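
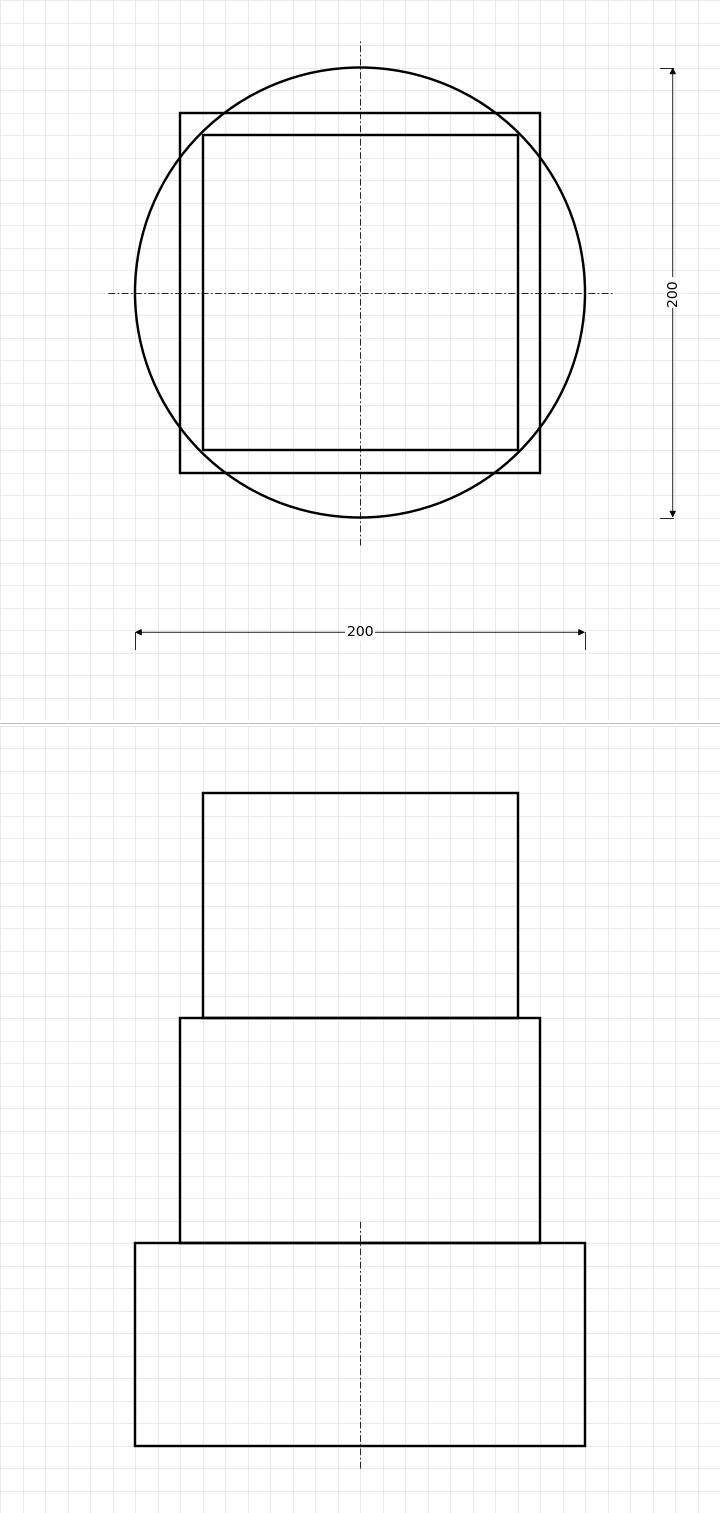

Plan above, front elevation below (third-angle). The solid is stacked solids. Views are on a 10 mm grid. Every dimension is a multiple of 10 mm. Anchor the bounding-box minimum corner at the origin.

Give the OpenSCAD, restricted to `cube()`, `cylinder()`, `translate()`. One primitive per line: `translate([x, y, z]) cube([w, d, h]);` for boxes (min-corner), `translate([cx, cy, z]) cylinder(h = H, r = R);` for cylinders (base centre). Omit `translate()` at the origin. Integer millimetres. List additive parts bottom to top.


translate([100, 100, 0]) cylinder(h = 90, r = 100);
translate([20, 20, 90]) cube([160, 160, 100]);
translate([30, 30, 190]) cube([140, 140, 100]);


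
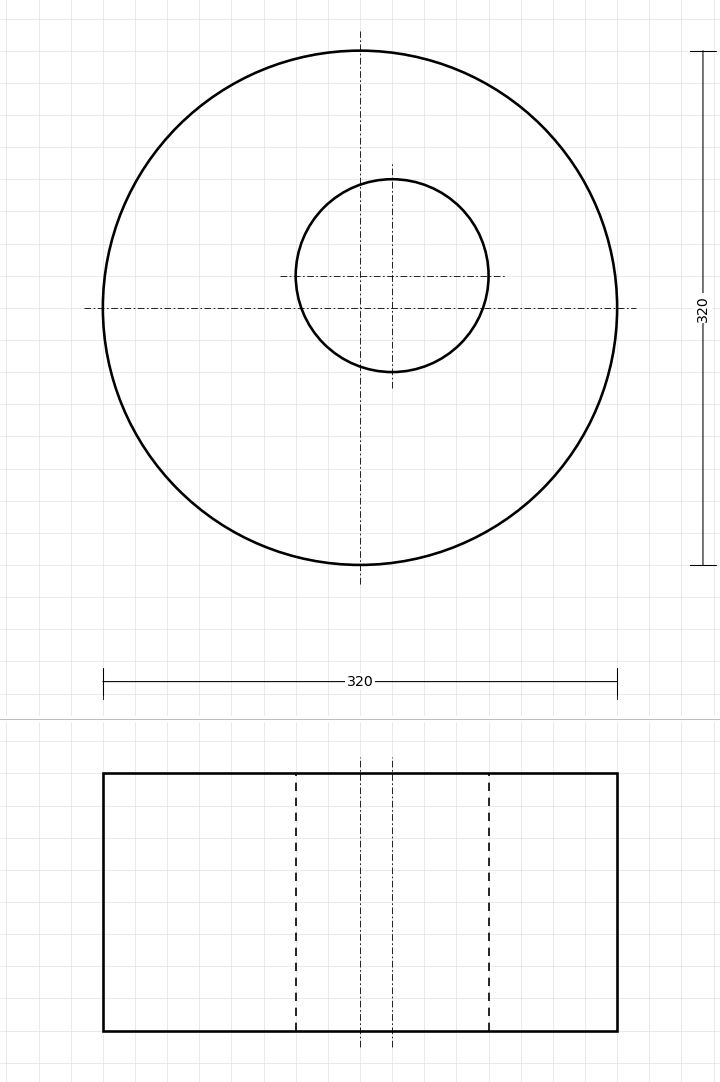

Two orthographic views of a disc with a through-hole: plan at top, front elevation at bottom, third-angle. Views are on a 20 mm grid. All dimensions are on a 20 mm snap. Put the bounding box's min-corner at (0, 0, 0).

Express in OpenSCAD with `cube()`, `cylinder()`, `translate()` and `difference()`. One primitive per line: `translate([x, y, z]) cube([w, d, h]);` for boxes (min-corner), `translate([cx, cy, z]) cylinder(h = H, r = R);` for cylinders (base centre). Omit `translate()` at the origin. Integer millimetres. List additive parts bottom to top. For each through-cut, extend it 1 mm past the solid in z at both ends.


difference() {
  translate([160, 160, 0]) cylinder(h = 160, r = 160);
  translate([180, 180, -1]) cylinder(h = 162, r = 60);
}


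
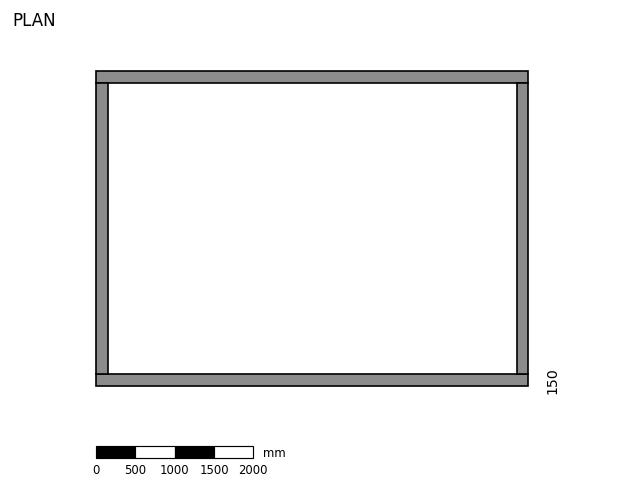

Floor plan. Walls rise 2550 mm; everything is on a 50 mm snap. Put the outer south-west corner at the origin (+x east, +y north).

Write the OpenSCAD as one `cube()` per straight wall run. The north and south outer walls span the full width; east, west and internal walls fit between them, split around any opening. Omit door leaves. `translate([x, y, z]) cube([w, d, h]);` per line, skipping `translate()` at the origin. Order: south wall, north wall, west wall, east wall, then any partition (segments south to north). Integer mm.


cube([5500, 150, 2550]);
translate([0, 3850, 0]) cube([5500, 150, 2550]);
translate([0, 150, 0]) cube([150, 3700, 2550]);
translate([5350, 150, 0]) cube([150, 3700, 2550]);


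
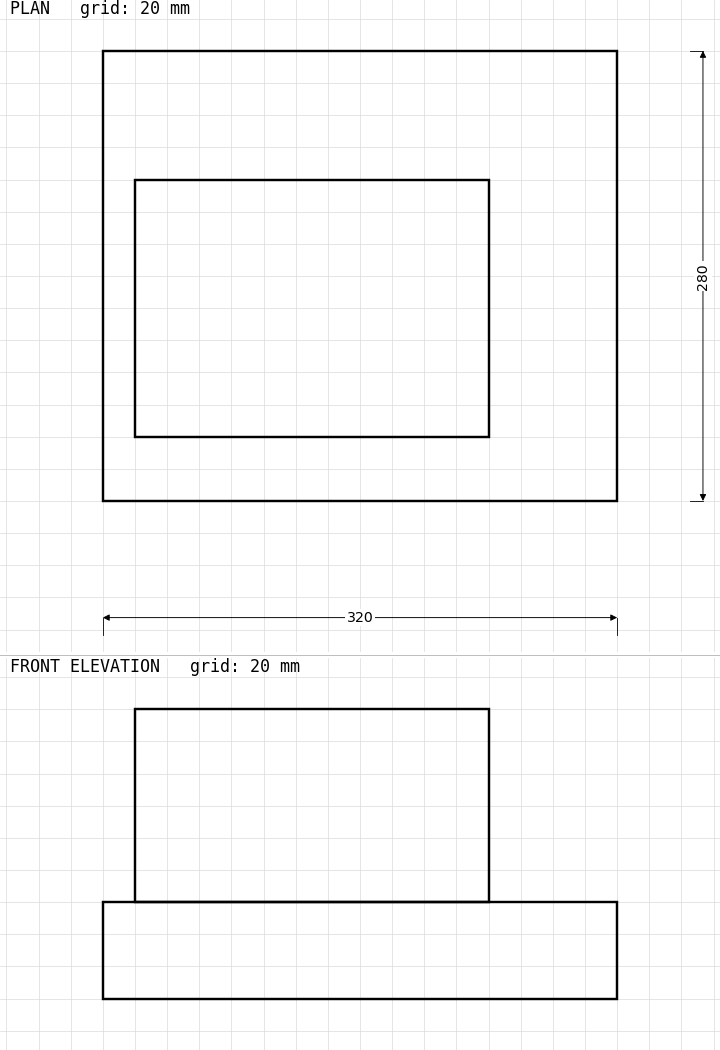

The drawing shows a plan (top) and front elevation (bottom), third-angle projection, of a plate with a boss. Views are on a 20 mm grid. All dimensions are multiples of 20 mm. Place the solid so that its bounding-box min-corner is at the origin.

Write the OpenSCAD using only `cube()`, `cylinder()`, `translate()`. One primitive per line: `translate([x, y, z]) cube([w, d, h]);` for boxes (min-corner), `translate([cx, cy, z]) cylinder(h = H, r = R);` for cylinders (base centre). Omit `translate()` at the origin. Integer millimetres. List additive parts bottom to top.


cube([320, 280, 60]);
translate([20, 40, 60]) cube([220, 160, 120]);


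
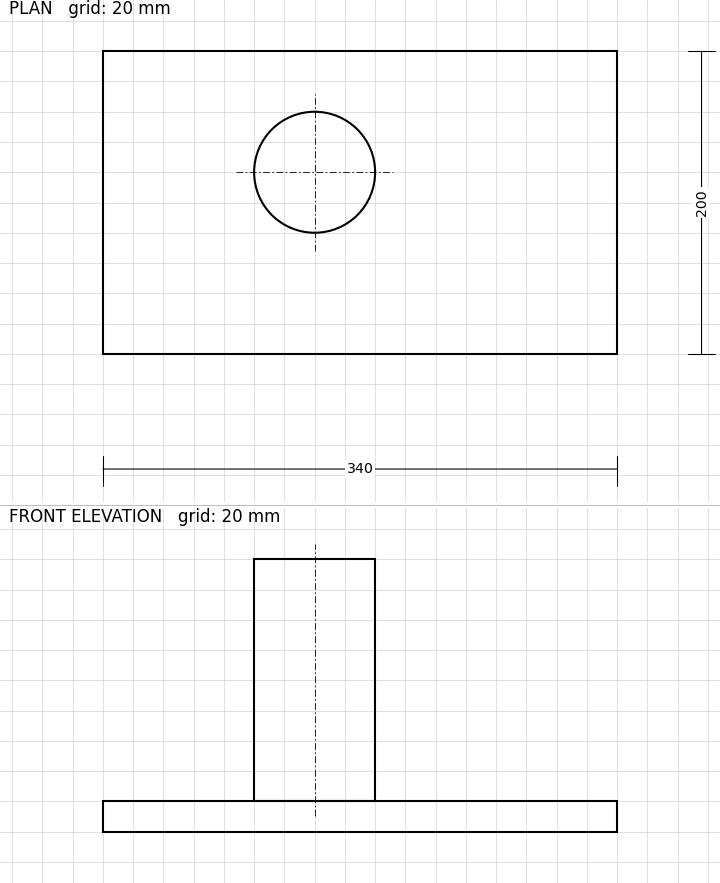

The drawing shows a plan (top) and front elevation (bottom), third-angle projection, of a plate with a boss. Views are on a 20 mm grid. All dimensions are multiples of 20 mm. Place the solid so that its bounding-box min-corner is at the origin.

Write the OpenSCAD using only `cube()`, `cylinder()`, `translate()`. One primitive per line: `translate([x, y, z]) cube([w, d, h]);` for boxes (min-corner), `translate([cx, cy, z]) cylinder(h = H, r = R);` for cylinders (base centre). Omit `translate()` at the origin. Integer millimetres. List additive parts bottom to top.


cube([340, 200, 20]);
translate([140, 120, 20]) cylinder(h = 160, r = 40);


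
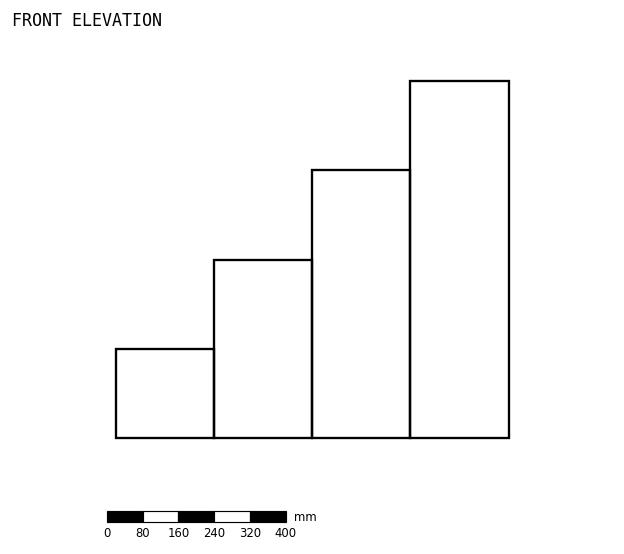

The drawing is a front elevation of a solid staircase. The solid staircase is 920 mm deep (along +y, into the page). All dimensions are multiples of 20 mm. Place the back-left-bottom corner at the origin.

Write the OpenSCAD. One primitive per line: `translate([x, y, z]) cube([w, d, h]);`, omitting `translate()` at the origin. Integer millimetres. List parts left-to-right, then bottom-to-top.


cube([220, 920, 200]);
translate([220, 0, 0]) cube([220, 920, 400]);
translate([440, 0, 0]) cube([220, 920, 600]);
translate([660, 0, 0]) cube([220, 920, 800]);


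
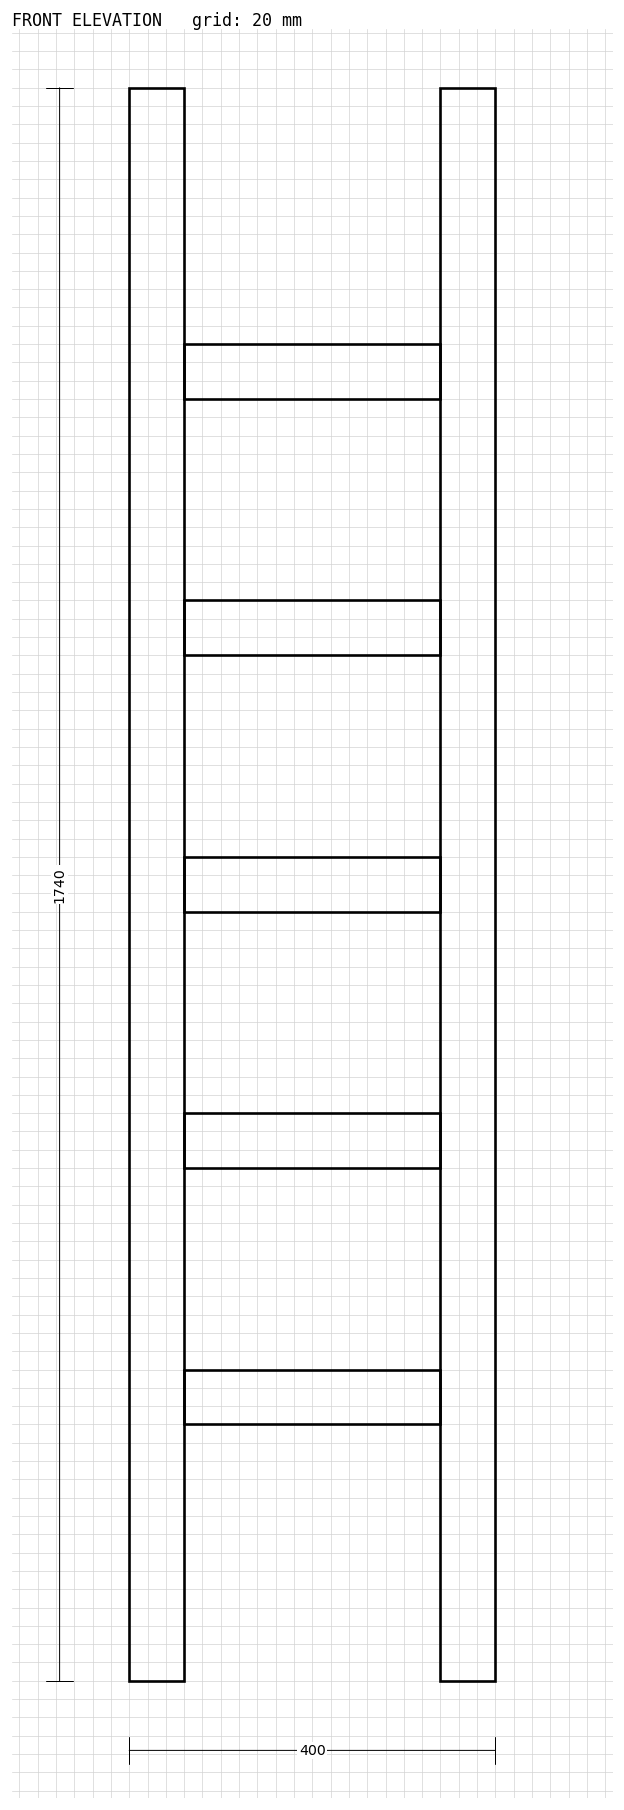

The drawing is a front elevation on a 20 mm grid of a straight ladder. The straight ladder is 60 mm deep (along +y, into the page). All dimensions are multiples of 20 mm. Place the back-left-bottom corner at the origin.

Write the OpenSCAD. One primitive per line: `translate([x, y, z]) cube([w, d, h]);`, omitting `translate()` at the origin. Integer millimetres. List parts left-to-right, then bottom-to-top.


cube([60, 60, 1740]);
translate([60, 0, 280]) cube([280, 60, 60]);
translate([60, 0, 560]) cube([280, 60, 60]);
translate([60, 0, 840]) cube([280, 60, 60]);
translate([60, 0, 1120]) cube([280, 60, 60]);
translate([60, 0, 1400]) cube([280, 60, 60]);
translate([340, 0, 0]) cube([60, 60, 1740]);


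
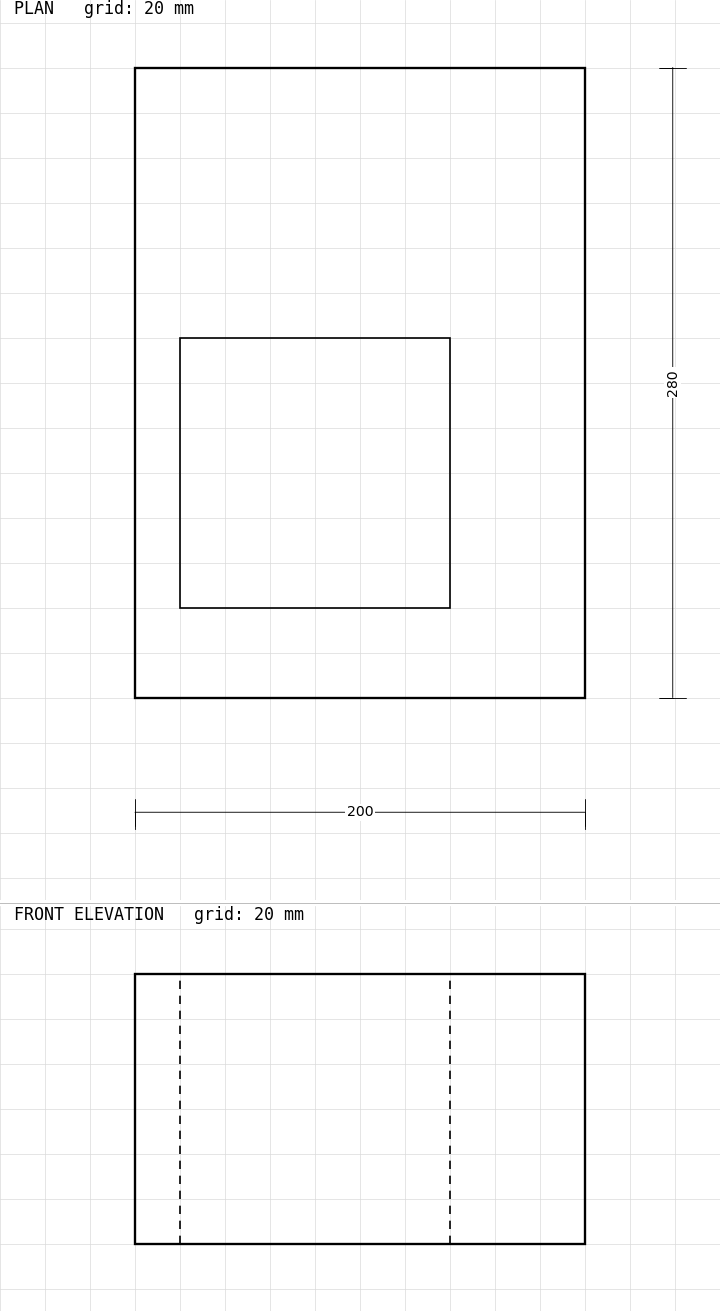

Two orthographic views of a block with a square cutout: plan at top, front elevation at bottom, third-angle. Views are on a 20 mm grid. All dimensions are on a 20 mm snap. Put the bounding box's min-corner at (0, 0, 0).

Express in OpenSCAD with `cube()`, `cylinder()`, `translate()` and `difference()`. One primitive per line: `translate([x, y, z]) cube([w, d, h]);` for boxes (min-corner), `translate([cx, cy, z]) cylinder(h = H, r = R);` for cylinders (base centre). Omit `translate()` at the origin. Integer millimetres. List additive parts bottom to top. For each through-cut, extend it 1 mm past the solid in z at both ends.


difference() {
  cube([200, 280, 120]);
  translate([20, 40, -1]) cube([120, 120, 122]);
}


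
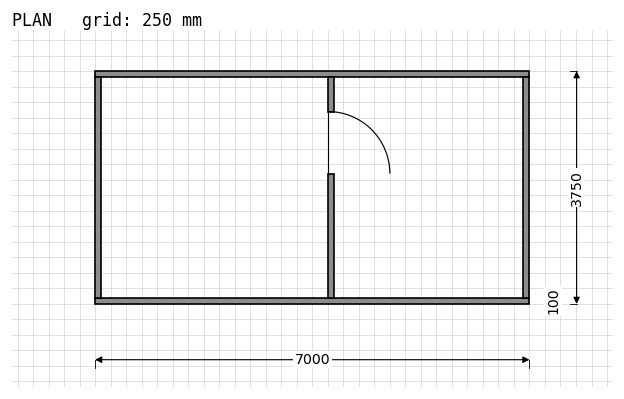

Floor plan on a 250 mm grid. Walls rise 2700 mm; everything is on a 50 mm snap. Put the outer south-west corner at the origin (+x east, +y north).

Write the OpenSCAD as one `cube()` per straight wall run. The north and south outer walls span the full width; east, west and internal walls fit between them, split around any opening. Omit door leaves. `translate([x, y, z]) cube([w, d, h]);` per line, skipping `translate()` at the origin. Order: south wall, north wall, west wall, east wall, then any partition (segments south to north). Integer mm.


cube([7000, 100, 2700]);
translate([0, 3650, 0]) cube([7000, 100, 2700]);
translate([0, 100, 0]) cube([100, 3550, 2700]);
translate([6900, 100, 0]) cube([100, 3550, 2700]);
translate([3750, 100, 0]) cube([100, 2000, 2700]);
translate([3750, 3100, 0]) cube([100, 550, 2700]);


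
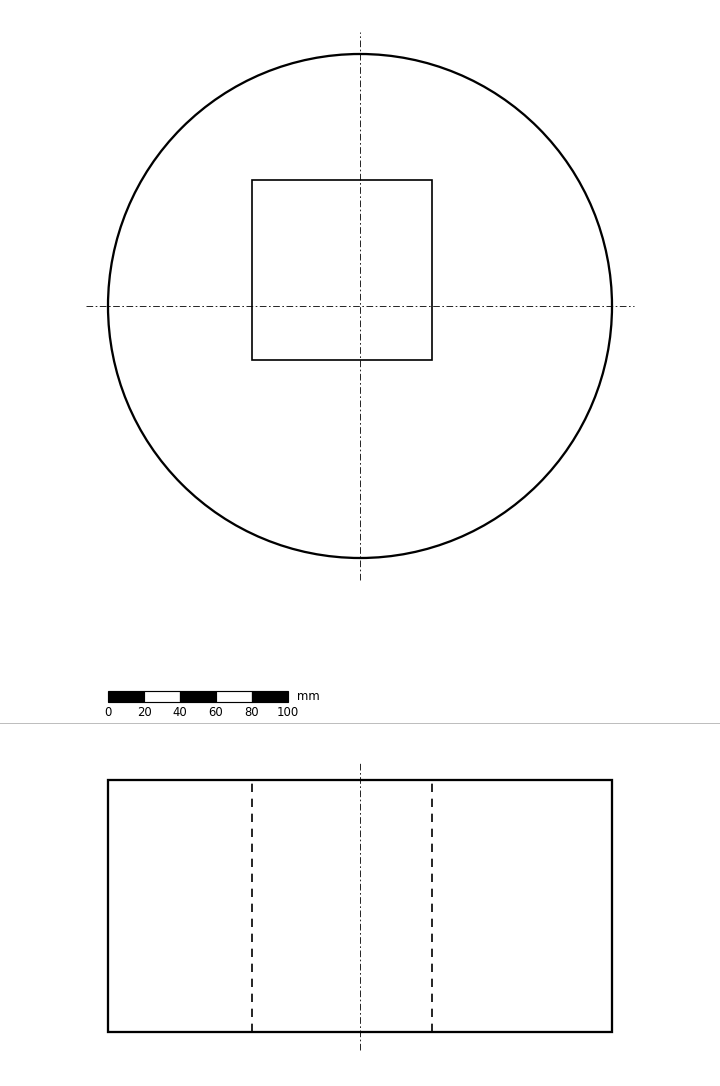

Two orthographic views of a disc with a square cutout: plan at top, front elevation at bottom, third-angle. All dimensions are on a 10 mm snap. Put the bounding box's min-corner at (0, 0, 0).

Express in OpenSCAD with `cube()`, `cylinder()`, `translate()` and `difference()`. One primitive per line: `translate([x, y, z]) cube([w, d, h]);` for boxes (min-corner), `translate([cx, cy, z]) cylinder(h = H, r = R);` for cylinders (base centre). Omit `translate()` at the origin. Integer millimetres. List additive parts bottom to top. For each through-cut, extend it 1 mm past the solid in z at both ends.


difference() {
  translate([140, 140, 0]) cylinder(h = 140, r = 140);
  translate([80, 110, -1]) cube([100, 100, 142]);
}


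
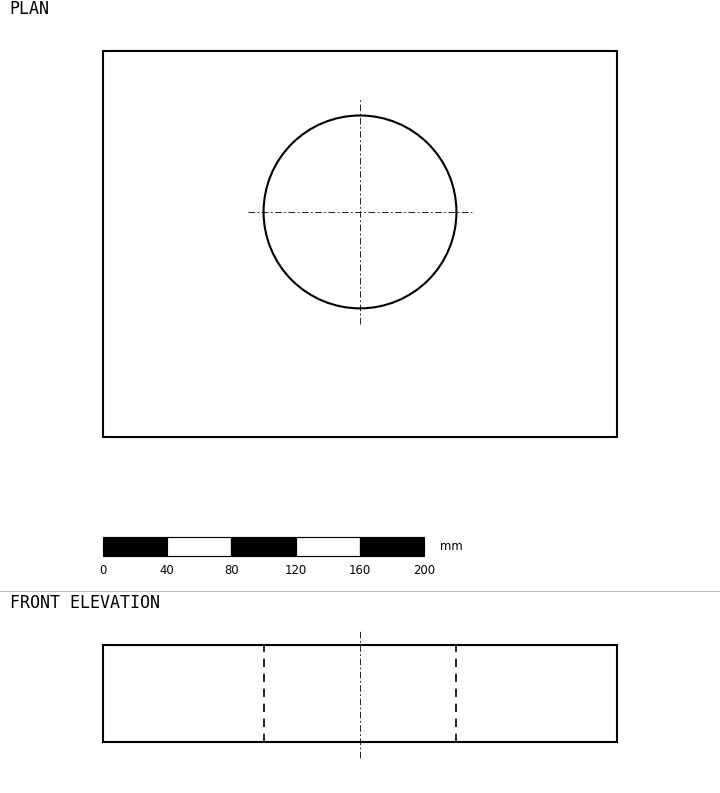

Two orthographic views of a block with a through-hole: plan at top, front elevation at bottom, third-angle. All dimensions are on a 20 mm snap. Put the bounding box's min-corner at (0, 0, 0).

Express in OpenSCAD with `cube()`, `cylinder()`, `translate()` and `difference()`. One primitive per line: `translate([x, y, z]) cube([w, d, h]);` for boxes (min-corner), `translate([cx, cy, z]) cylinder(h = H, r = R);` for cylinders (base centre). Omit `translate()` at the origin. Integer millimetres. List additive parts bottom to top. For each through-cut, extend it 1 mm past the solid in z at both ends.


difference() {
  cube([320, 240, 60]);
  translate([160, 140, -1]) cylinder(h = 62, r = 60);
}


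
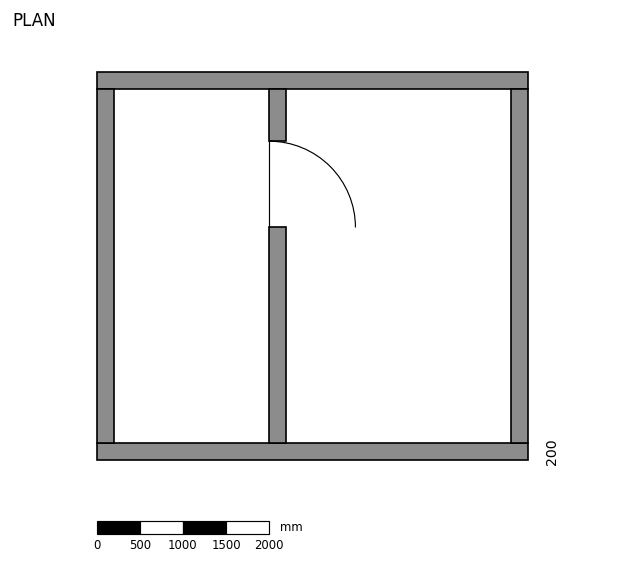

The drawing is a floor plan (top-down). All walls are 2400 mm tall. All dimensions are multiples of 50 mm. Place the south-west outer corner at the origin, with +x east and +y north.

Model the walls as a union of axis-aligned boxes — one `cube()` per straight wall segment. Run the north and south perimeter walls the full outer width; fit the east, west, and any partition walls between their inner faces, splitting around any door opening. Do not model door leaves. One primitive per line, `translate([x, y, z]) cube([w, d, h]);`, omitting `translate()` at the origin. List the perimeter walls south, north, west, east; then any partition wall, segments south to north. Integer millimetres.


cube([5000, 200, 2400]);
translate([0, 4300, 0]) cube([5000, 200, 2400]);
translate([0, 200, 0]) cube([200, 4100, 2400]);
translate([4800, 200, 0]) cube([200, 4100, 2400]);
translate([2000, 200, 0]) cube([200, 2500, 2400]);
translate([2000, 3700, 0]) cube([200, 600, 2400]);


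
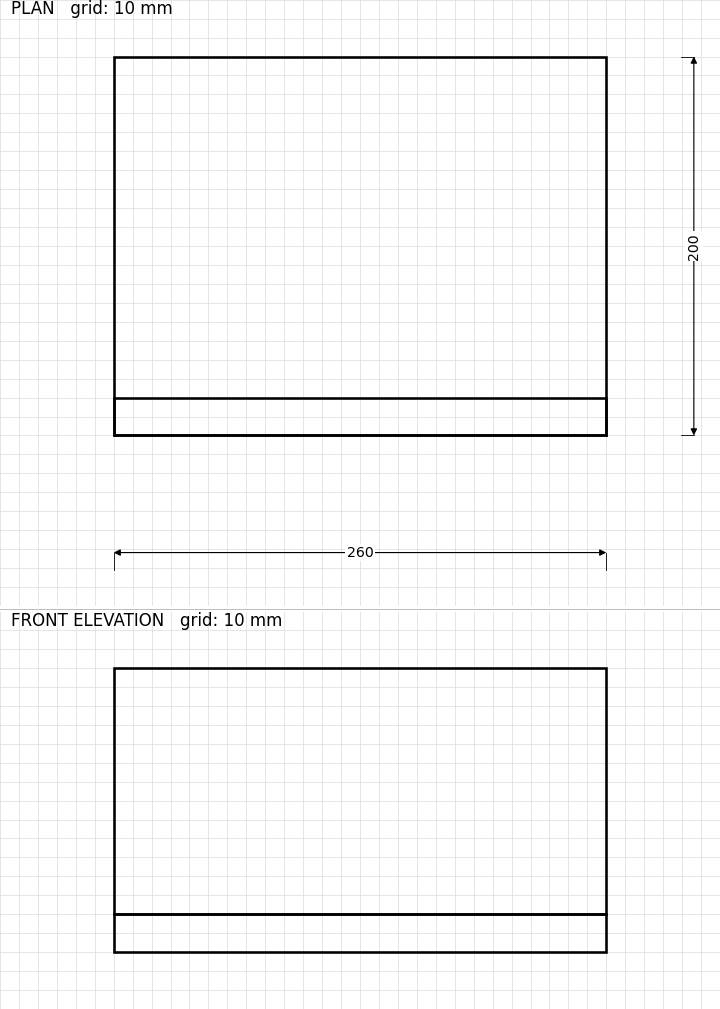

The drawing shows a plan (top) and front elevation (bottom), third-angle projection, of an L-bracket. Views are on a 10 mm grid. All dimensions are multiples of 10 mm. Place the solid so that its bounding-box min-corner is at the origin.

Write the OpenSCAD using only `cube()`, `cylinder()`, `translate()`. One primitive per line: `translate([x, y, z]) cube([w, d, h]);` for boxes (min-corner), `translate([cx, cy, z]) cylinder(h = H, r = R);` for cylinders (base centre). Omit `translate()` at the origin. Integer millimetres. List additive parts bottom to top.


cube([260, 200, 20]);
translate([0, 0, 20]) cube([260, 20, 130]);


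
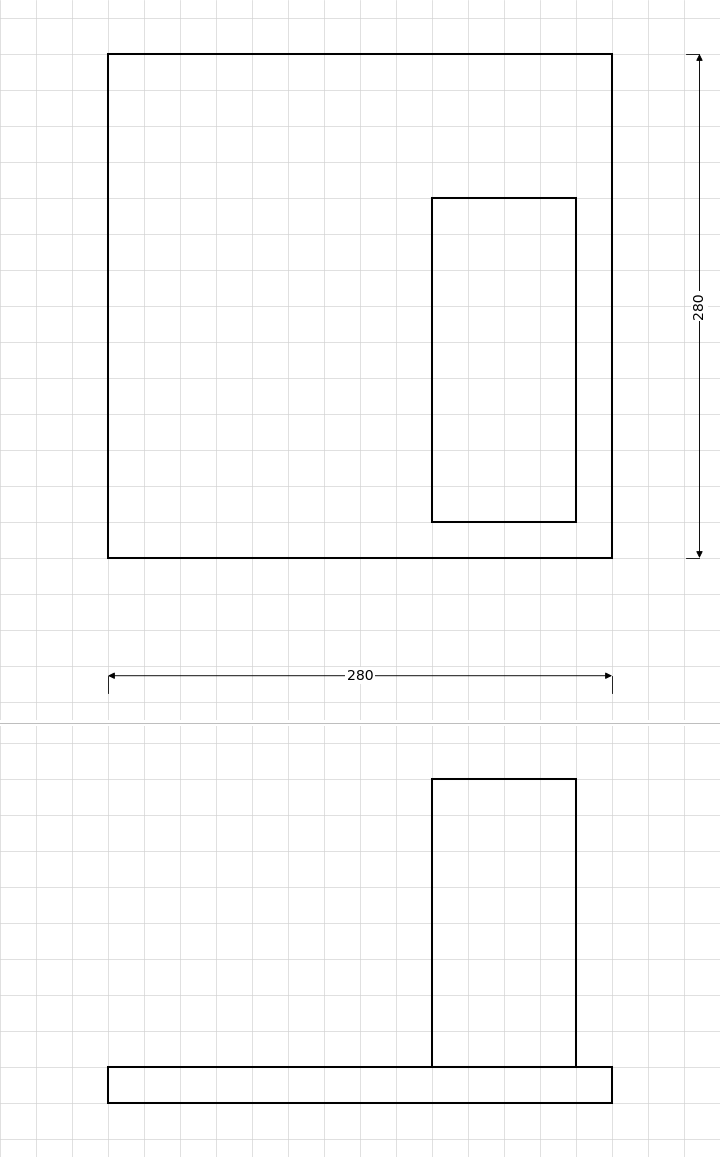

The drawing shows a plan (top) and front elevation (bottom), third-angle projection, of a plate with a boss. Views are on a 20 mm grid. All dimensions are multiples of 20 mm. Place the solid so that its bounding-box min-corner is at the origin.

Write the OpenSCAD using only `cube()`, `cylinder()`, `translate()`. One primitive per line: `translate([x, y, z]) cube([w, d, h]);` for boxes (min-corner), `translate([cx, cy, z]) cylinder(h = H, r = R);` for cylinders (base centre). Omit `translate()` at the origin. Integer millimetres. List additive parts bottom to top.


cube([280, 280, 20]);
translate([180, 20, 20]) cube([80, 180, 160]);


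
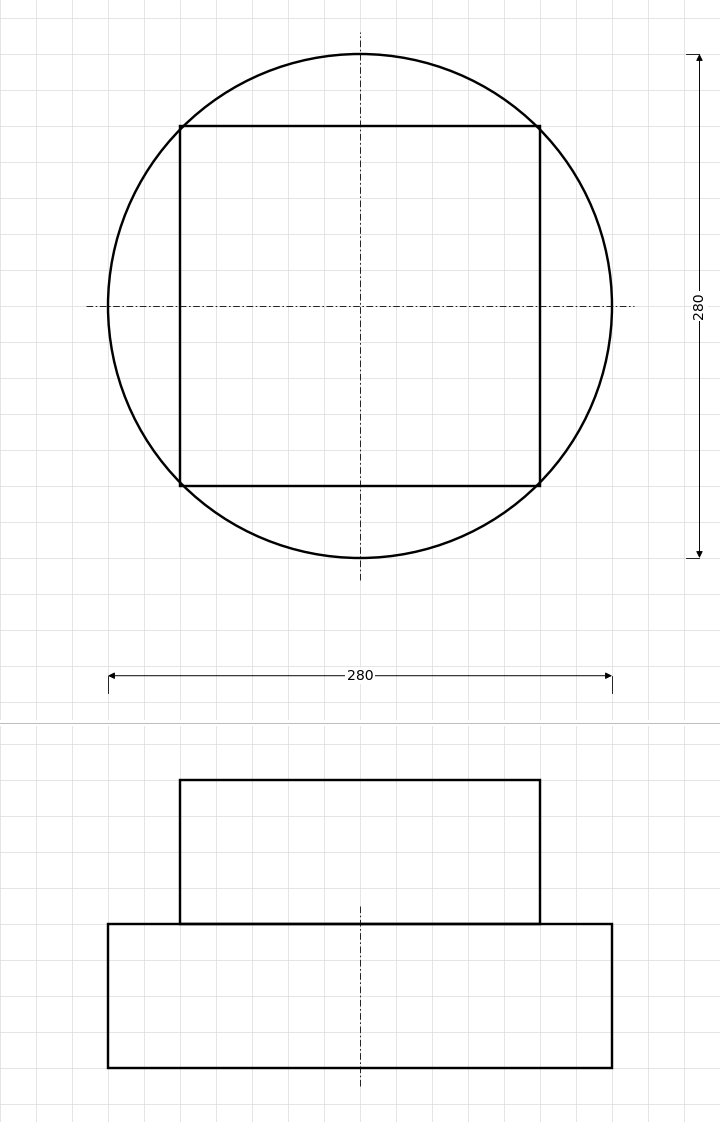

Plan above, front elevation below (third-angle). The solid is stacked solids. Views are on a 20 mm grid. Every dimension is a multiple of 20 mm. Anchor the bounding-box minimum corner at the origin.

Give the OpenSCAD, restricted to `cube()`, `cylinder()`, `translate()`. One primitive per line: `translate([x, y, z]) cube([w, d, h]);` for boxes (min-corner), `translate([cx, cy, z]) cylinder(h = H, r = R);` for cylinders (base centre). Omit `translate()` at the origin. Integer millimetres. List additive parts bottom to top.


translate([140, 140, 0]) cylinder(h = 80, r = 140);
translate([40, 40, 80]) cube([200, 200, 80]);


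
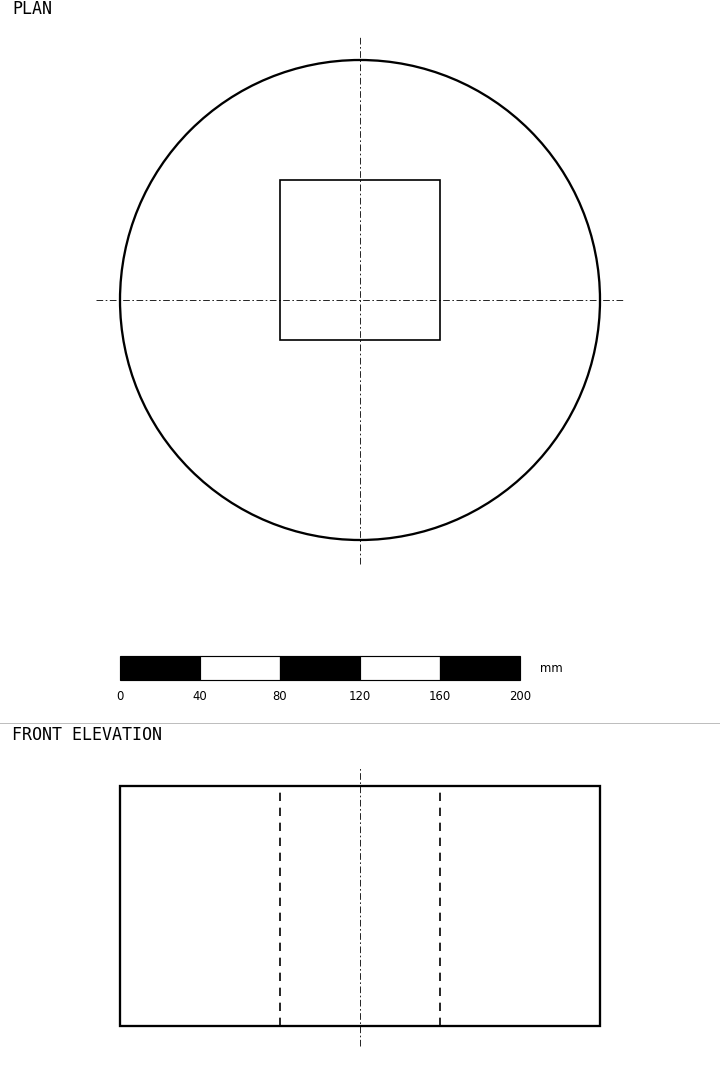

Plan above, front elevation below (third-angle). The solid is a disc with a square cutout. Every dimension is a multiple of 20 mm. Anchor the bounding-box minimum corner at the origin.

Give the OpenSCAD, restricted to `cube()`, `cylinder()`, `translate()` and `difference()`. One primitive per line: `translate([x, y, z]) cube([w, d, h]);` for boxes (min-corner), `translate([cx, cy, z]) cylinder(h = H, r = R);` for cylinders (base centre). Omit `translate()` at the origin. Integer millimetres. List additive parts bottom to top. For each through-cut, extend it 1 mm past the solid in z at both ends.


difference() {
  translate([120, 120, 0]) cylinder(h = 120, r = 120);
  translate([80, 100, -1]) cube([80, 80, 122]);
}


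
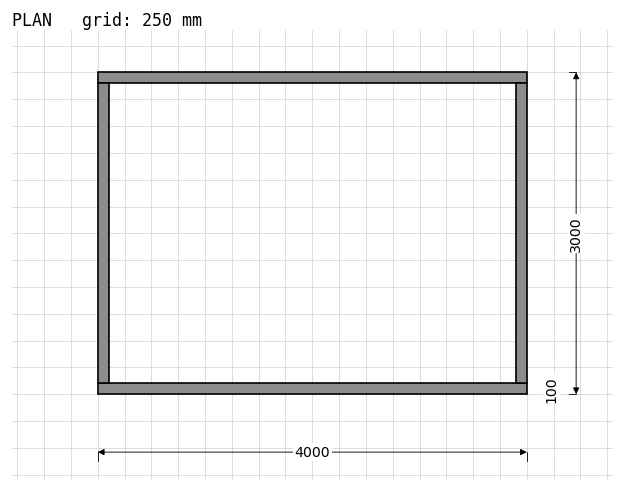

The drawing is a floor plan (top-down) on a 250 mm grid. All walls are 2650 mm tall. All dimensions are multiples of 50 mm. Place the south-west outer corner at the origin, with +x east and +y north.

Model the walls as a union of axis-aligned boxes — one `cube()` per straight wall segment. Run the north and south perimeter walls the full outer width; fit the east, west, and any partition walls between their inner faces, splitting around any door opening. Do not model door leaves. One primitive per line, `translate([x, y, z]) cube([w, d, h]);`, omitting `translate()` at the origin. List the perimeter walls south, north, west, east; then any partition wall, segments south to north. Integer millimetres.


cube([4000, 100, 2650]);
translate([0, 2900, 0]) cube([4000, 100, 2650]);
translate([0, 100, 0]) cube([100, 2800, 2650]);
translate([3900, 100, 0]) cube([100, 2800, 2650]);


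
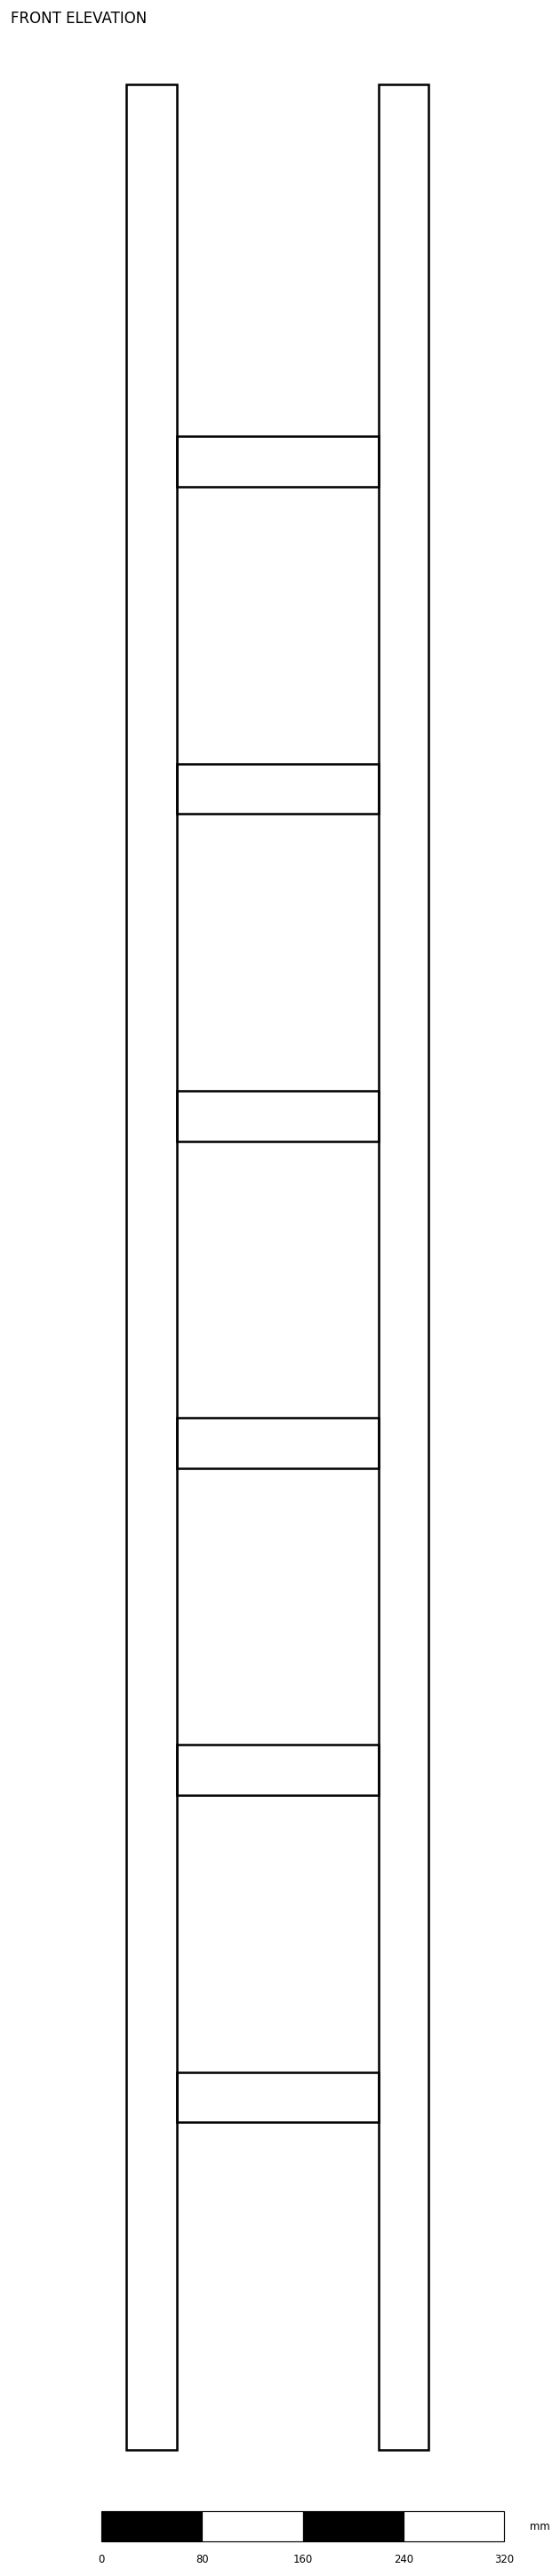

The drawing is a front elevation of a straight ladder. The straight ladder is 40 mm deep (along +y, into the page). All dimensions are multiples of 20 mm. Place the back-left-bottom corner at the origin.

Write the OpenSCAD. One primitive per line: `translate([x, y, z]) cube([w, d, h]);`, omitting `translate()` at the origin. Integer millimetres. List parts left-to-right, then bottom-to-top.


cube([40, 40, 1880]);
translate([40, 0, 260]) cube([160, 40, 40]);
translate([40, 0, 520]) cube([160, 40, 40]);
translate([40, 0, 780]) cube([160, 40, 40]);
translate([40, 0, 1040]) cube([160, 40, 40]);
translate([40, 0, 1300]) cube([160, 40, 40]);
translate([40, 0, 1560]) cube([160, 40, 40]);
translate([200, 0, 0]) cube([40, 40, 1880]);


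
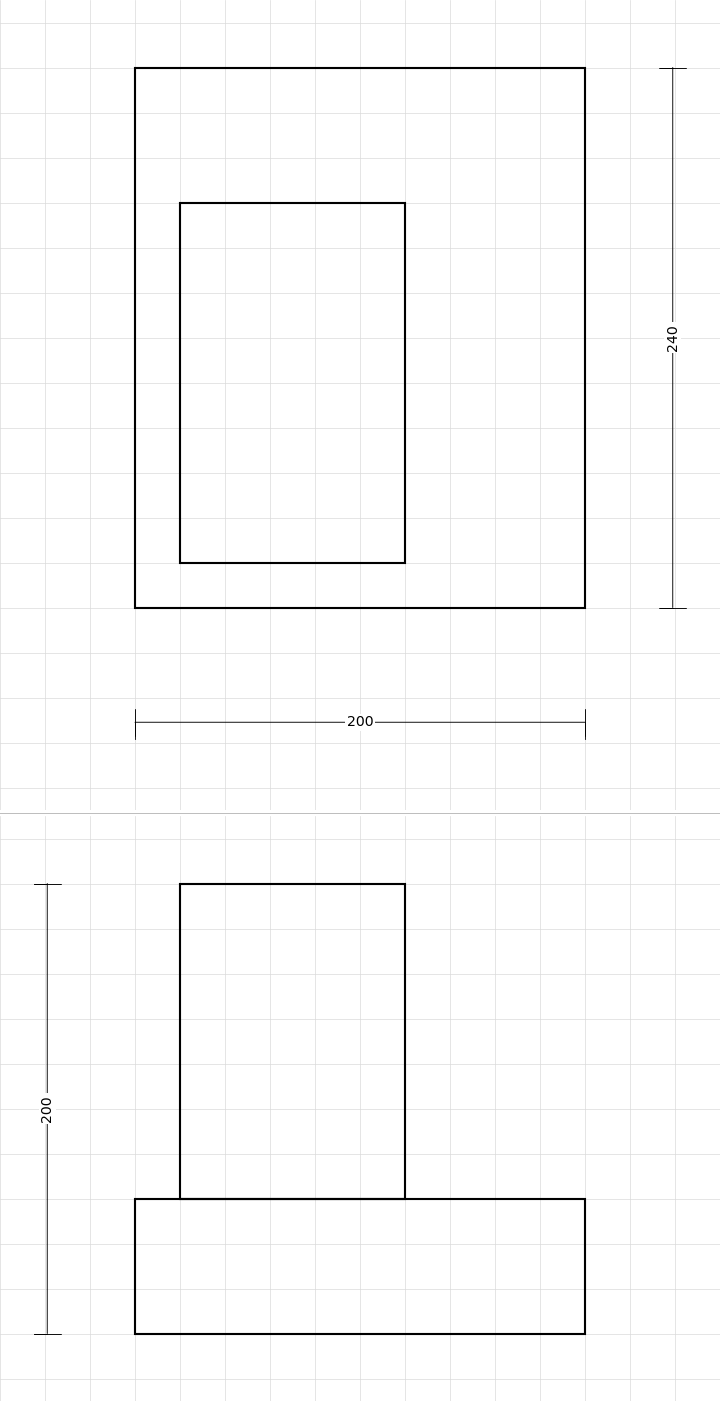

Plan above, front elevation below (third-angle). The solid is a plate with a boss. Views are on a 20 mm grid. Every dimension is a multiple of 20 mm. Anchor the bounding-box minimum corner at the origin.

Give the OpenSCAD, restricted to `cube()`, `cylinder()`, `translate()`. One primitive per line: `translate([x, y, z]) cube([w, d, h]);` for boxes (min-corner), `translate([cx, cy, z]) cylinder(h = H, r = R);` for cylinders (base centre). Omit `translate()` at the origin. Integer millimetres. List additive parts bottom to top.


cube([200, 240, 60]);
translate([20, 20, 60]) cube([100, 160, 140]);


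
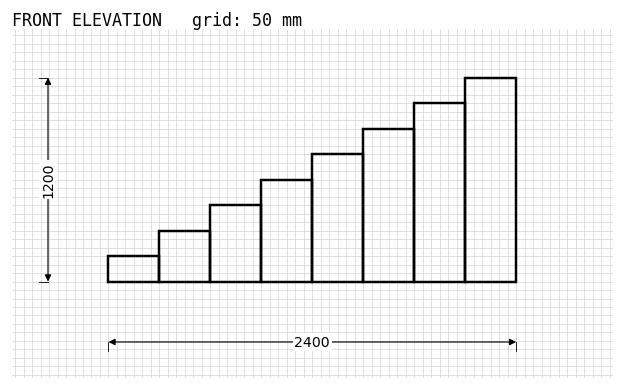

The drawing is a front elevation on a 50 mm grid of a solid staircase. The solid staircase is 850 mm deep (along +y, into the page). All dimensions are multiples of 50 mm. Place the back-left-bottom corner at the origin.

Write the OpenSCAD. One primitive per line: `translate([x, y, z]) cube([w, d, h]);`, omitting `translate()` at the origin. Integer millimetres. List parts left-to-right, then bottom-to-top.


cube([300, 850, 150]);
translate([300, 0, 0]) cube([300, 850, 300]);
translate([600, 0, 0]) cube([300, 850, 450]);
translate([900, 0, 0]) cube([300, 850, 600]);
translate([1200, 0, 0]) cube([300, 850, 750]);
translate([1500, 0, 0]) cube([300, 850, 900]);
translate([1800, 0, 0]) cube([300, 850, 1050]);
translate([2100, 0, 0]) cube([300, 850, 1200]);


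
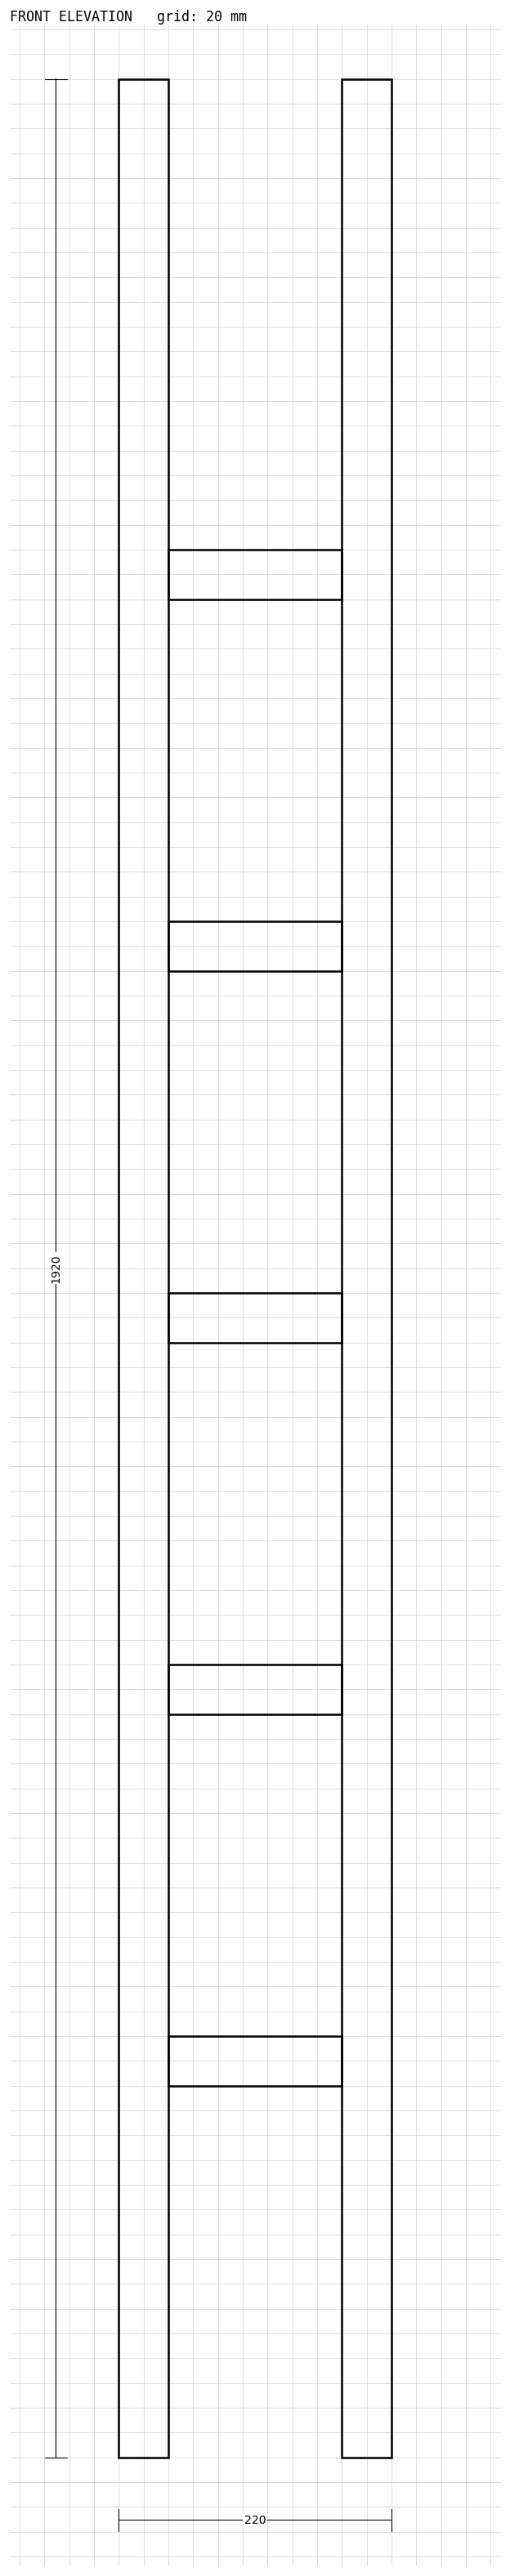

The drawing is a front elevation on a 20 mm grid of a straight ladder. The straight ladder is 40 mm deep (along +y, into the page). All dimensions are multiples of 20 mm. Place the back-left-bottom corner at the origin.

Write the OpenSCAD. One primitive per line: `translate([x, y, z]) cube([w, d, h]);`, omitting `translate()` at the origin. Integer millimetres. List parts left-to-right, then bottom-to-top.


cube([40, 40, 1920]);
translate([40, 0, 300]) cube([140, 40, 40]);
translate([40, 0, 600]) cube([140, 40, 40]);
translate([40, 0, 900]) cube([140, 40, 40]);
translate([40, 0, 1200]) cube([140, 40, 40]);
translate([40, 0, 1500]) cube([140, 40, 40]);
translate([180, 0, 0]) cube([40, 40, 1920]);


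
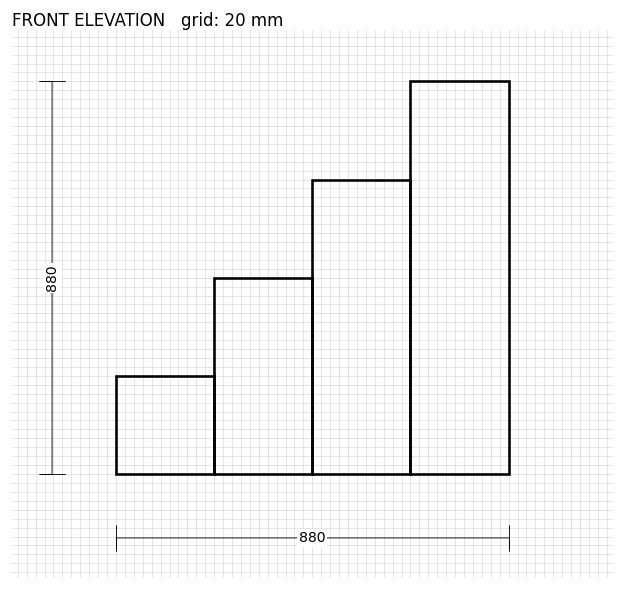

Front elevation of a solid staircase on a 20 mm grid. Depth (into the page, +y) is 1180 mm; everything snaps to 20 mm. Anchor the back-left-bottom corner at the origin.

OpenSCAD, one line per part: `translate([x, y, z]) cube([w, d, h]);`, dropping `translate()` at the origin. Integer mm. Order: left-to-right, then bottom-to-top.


cube([220, 1180, 220]);
translate([220, 0, 0]) cube([220, 1180, 440]);
translate([440, 0, 0]) cube([220, 1180, 660]);
translate([660, 0, 0]) cube([220, 1180, 880]);


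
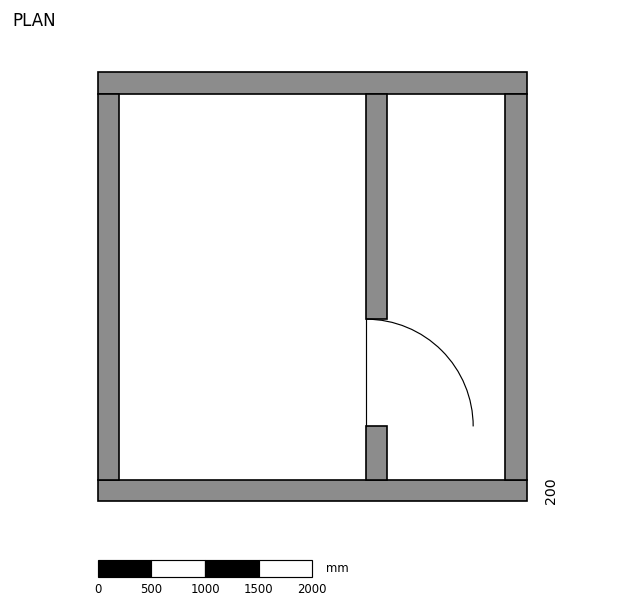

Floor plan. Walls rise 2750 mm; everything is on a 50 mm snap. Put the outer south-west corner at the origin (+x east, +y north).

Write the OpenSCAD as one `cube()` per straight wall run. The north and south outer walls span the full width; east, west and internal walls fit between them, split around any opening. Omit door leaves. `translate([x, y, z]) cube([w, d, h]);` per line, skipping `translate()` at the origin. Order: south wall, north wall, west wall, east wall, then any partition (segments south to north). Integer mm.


cube([4000, 200, 2750]);
translate([0, 3800, 0]) cube([4000, 200, 2750]);
translate([0, 200, 0]) cube([200, 3600, 2750]);
translate([3800, 200, 0]) cube([200, 3600, 2750]);
translate([2500, 200, 0]) cube([200, 500, 2750]);
translate([2500, 1700, 0]) cube([200, 2100, 2750]);


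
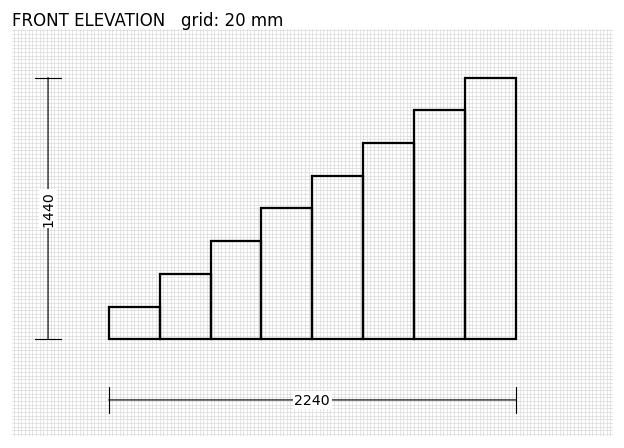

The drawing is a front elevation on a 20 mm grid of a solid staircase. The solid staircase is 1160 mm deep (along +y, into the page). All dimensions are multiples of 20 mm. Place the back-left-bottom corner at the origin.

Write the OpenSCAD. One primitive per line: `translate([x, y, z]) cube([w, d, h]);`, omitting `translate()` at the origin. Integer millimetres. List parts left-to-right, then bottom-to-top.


cube([280, 1160, 180]);
translate([280, 0, 0]) cube([280, 1160, 360]);
translate([560, 0, 0]) cube([280, 1160, 540]);
translate([840, 0, 0]) cube([280, 1160, 720]);
translate([1120, 0, 0]) cube([280, 1160, 900]);
translate([1400, 0, 0]) cube([280, 1160, 1080]);
translate([1680, 0, 0]) cube([280, 1160, 1260]);
translate([1960, 0, 0]) cube([280, 1160, 1440]);


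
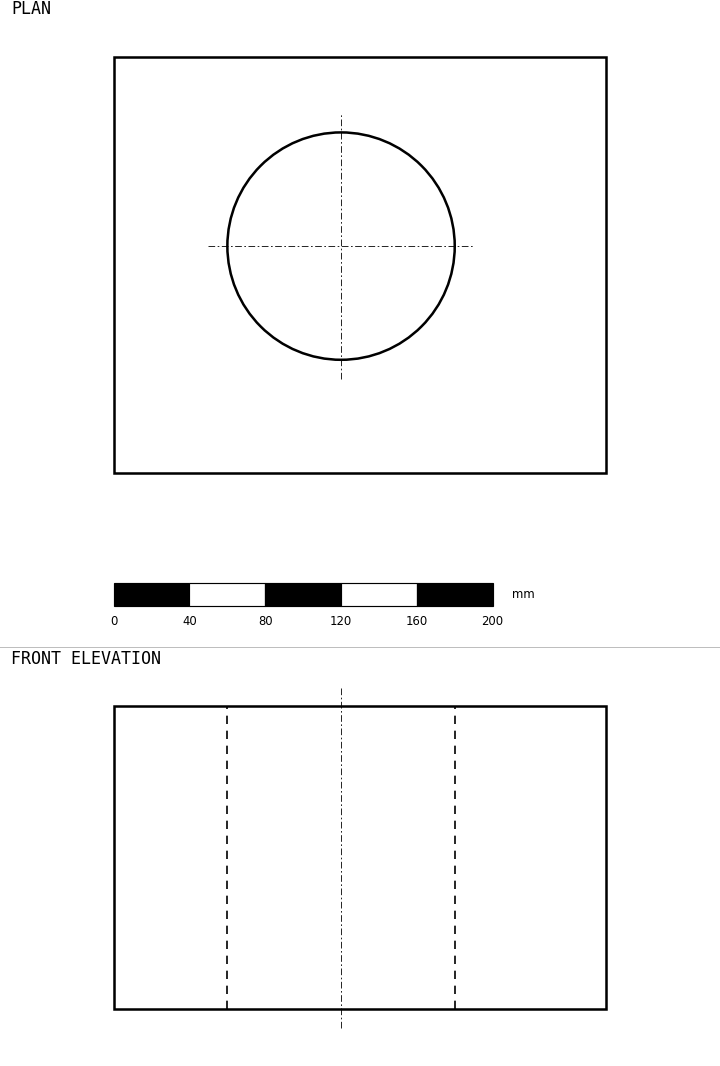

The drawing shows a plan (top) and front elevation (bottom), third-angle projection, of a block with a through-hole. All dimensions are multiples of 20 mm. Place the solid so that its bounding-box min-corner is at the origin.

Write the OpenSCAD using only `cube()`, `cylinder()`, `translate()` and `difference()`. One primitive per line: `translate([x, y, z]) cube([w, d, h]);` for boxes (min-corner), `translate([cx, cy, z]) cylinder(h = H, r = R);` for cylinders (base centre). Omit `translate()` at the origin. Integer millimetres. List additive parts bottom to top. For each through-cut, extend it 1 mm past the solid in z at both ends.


difference() {
  cube([260, 220, 160]);
  translate([120, 120, -1]) cylinder(h = 162, r = 60);
}


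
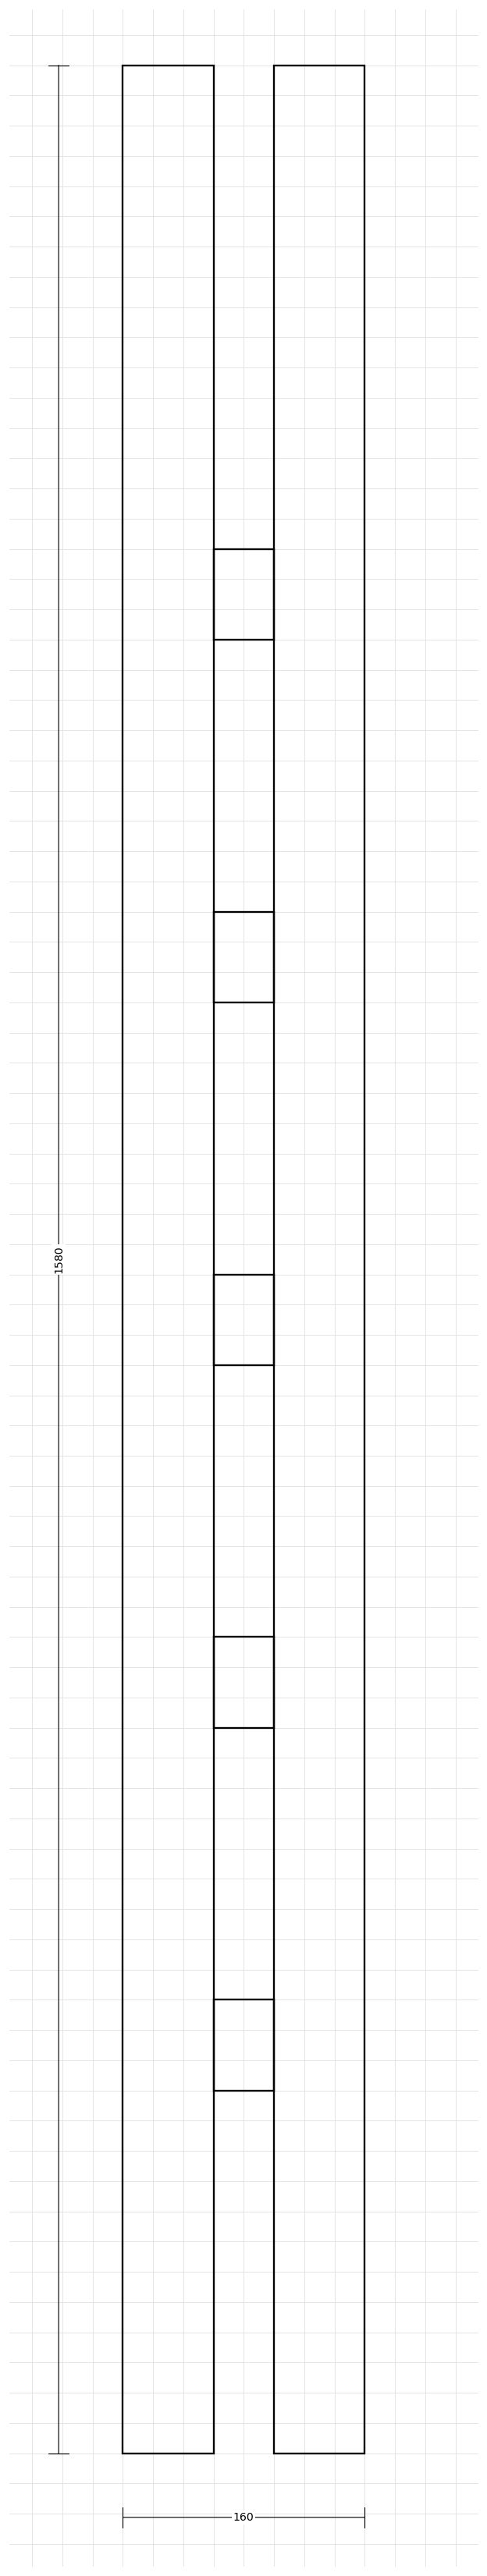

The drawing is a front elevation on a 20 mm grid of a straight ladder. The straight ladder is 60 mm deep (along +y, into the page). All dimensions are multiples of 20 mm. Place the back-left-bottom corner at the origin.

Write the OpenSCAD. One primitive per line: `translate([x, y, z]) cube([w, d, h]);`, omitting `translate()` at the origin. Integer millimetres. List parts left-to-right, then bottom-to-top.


cube([60, 60, 1580]);
translate([60, 0, 240]) cube([40, 60, 60]);
translate([60, 0, 480]) cube([40, 60, 60]);
translate([60, 0, 720]) cube([40, 60, 60]);
translate([60, 0, 960]) cube([40, 60, 60]);
translate([60, 0, 1200]) cube([40, 60, 60]);
translate([100, 0, 0]) cube([60, 60, 1580]);


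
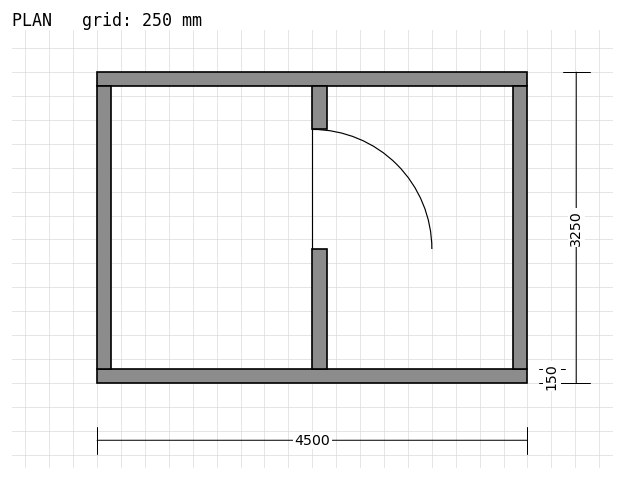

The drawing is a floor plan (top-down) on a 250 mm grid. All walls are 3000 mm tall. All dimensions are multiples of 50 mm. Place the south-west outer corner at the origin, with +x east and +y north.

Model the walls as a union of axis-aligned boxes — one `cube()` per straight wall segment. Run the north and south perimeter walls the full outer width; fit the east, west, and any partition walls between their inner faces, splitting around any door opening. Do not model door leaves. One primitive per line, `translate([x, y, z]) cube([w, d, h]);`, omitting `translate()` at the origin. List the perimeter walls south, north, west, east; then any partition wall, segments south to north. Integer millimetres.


cube([4500, 150, 3000]);
translate([0, 3100, 0]) cube([4500, 150, 3000]);
translate([0, 150, 0]) cube([150, 2950, 3000]);
translate([4350, 150, 0]) cube([150, 2950, 3000]);
translate([2250, 150, 0]) cube([150, 1250, 3000]);
translate([2250, 2650, 0]) cube([150, 450, 3000]);


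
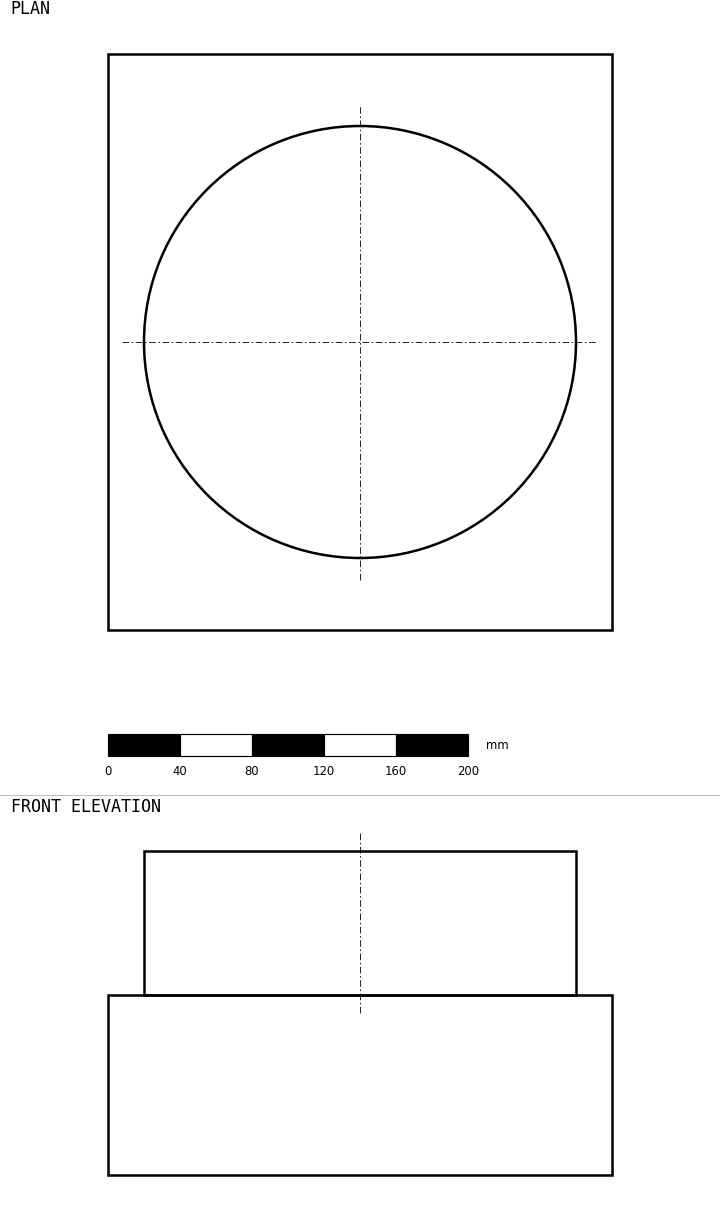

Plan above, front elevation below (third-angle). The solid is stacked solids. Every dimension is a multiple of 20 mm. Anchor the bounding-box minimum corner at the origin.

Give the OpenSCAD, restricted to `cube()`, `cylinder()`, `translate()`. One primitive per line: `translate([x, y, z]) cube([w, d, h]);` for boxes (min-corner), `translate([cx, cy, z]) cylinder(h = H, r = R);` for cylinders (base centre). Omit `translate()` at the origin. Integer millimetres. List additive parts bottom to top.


cube([280, 320, 100]);
translate([140, 160, 100]) cylinder(h = 80, r = 120);


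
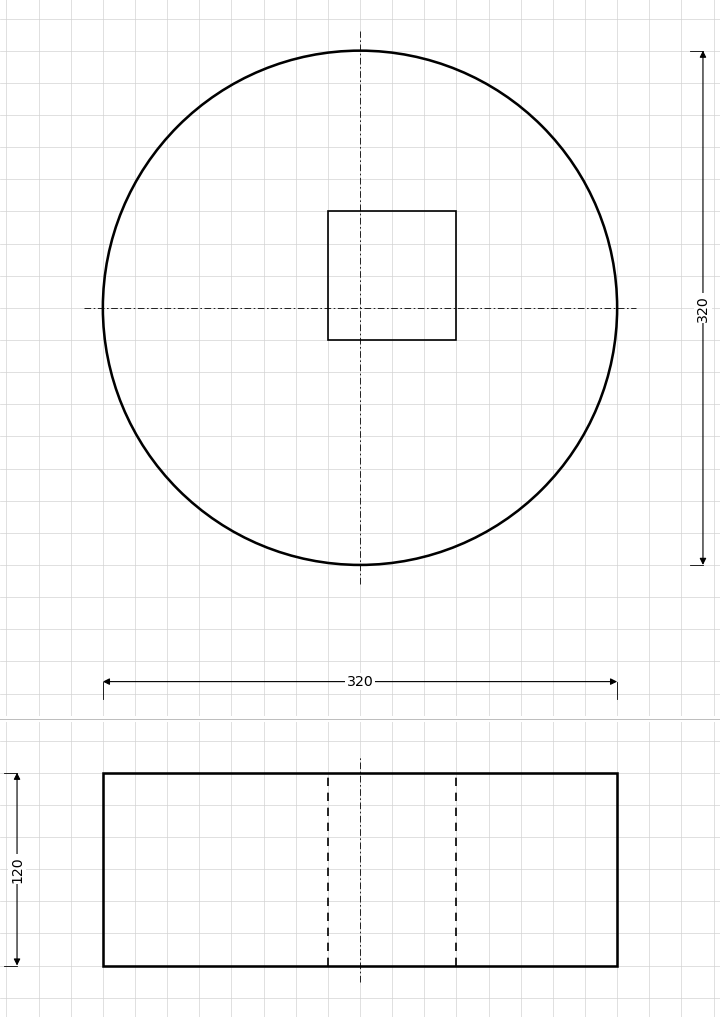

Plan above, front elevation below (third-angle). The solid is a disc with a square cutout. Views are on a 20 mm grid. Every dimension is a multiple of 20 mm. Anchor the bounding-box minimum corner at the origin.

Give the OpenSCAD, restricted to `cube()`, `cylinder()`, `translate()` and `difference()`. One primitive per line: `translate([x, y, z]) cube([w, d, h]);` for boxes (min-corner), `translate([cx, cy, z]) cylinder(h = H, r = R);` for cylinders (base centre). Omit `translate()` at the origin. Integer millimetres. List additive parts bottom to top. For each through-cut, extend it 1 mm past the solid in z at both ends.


difference() {
  translate([160, 160, 0]) cylinder(h = 120, r = 160);
  translate([140, 140, -1]) cube([80, 80, 122]);
}


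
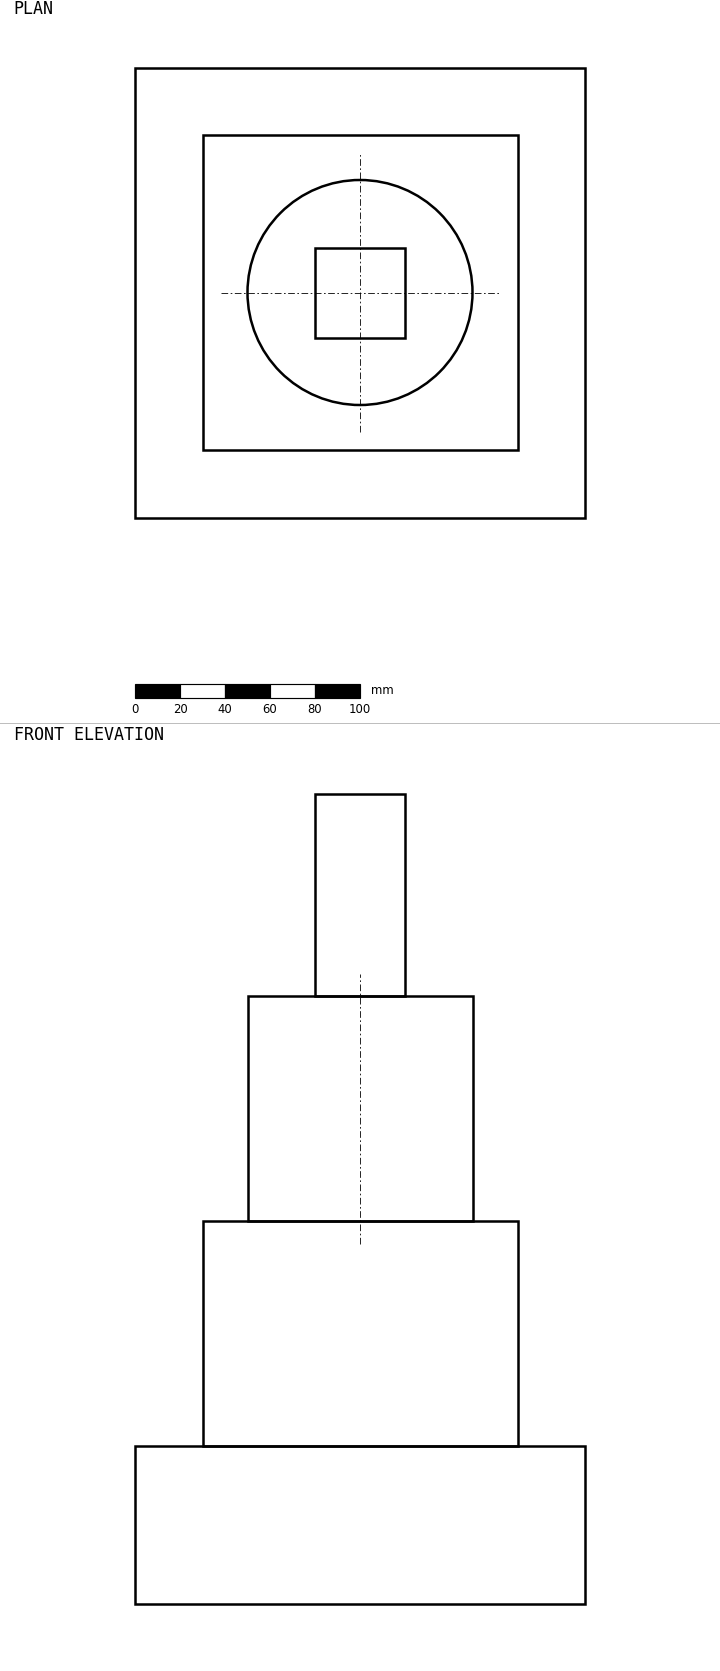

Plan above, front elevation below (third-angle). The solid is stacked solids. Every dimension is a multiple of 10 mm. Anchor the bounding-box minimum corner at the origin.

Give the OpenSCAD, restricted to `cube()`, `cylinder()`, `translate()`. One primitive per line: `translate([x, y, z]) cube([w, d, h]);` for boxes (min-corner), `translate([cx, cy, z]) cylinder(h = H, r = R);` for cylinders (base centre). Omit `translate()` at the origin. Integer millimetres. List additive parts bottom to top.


cube([200, 200, 70]);
translate([30, 30, 70]) cube([140, 140, 100]);
translate([100, 100, 170]) cylinder(h = 100, r = 50);
translate([80, 80, 270]) cube([40, 40, 90]);


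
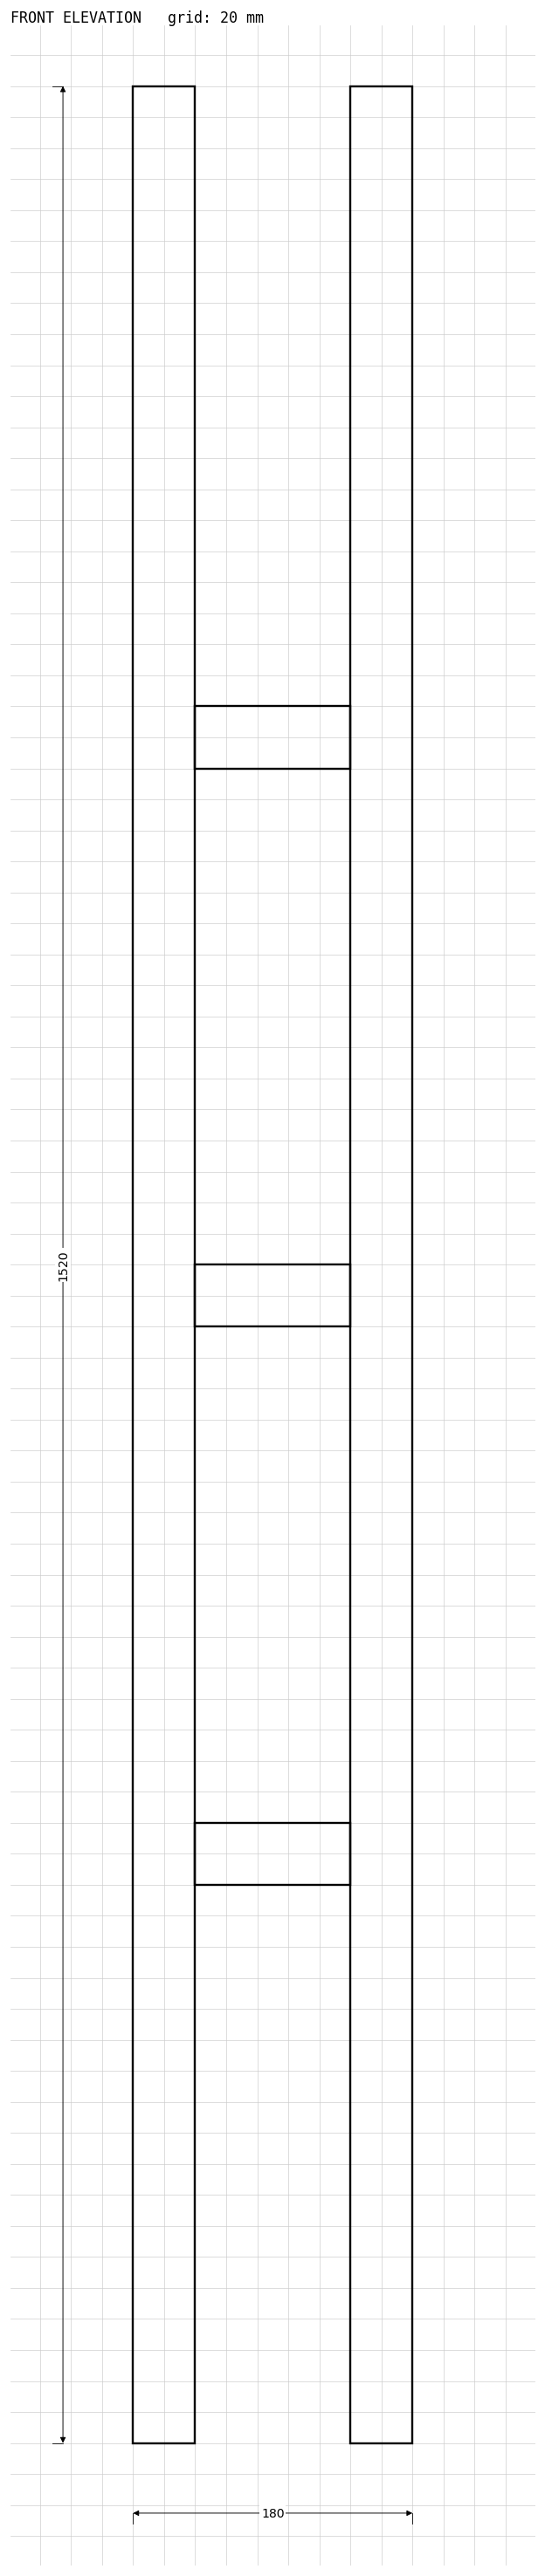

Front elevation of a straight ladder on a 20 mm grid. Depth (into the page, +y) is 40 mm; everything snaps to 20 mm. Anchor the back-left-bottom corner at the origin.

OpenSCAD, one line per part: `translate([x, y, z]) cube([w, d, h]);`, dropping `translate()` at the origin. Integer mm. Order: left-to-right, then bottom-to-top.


cube([40, 40, 1520]);
translate([40, 0, 360]) cube([100, 40, 40]);
translate([40, 0, 720]) cube([100, 40, 40]);
translate([40, 0, 1080]) cube([100, 40, 40]);
translate([140, 0, 0]) cube([40, 40, 1520]);
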